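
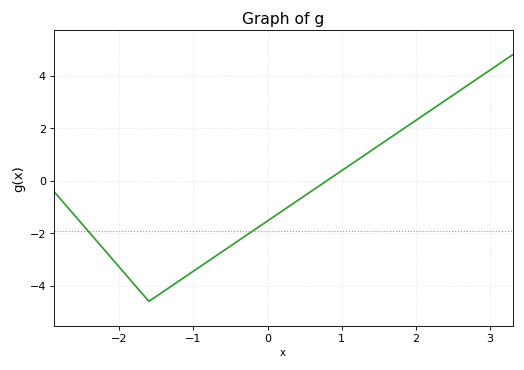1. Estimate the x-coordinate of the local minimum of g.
-1.6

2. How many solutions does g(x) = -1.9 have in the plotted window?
2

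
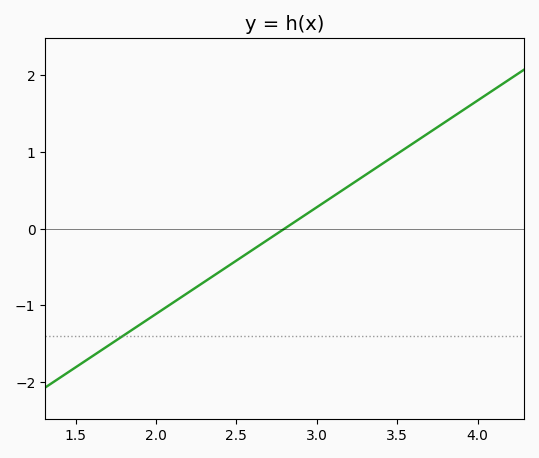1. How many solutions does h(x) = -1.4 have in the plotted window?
1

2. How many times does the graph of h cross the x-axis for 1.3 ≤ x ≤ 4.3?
1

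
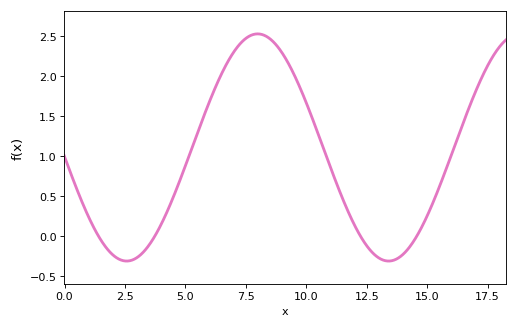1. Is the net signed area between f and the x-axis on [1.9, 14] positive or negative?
positive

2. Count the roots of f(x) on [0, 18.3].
4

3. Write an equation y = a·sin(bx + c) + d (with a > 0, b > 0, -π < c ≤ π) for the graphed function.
y = 1.42sin(0.58x - 3.1) + 1.11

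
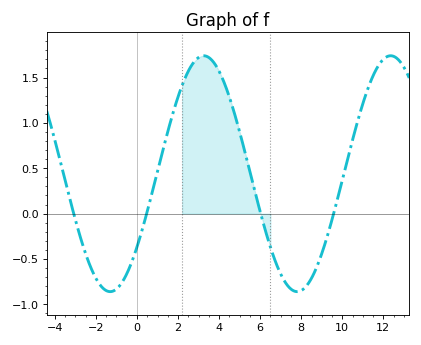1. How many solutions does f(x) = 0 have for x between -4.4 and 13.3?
4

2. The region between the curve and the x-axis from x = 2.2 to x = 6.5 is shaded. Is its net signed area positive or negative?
positive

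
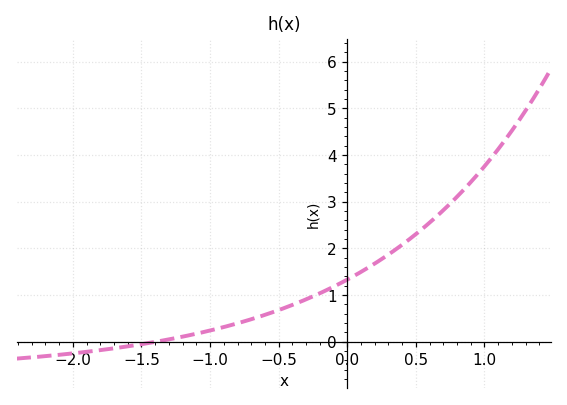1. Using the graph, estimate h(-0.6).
0.6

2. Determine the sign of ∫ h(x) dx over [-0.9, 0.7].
positive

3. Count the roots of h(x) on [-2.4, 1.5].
1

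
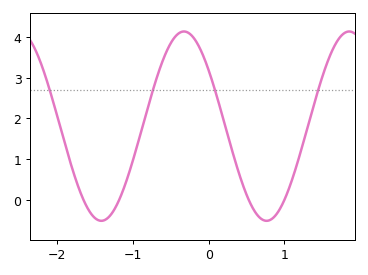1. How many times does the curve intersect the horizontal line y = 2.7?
4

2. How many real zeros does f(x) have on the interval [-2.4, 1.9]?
4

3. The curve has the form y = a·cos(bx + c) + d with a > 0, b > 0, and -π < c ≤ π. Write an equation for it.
y = 2.32cos(2.88x + 0.94) + 1.81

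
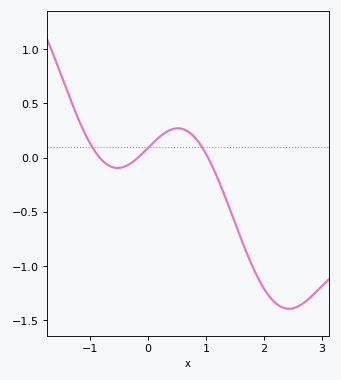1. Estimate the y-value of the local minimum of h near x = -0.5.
-0.1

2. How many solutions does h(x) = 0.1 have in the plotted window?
3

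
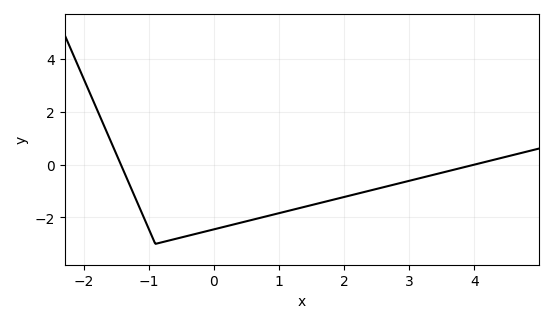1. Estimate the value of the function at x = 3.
-0.6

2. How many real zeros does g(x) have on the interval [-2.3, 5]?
2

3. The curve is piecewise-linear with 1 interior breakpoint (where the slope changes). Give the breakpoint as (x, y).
(-0.9, -3)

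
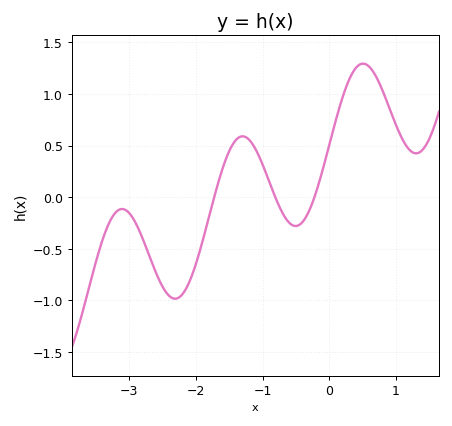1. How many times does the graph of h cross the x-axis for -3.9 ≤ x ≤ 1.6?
3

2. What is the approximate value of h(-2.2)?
-0.939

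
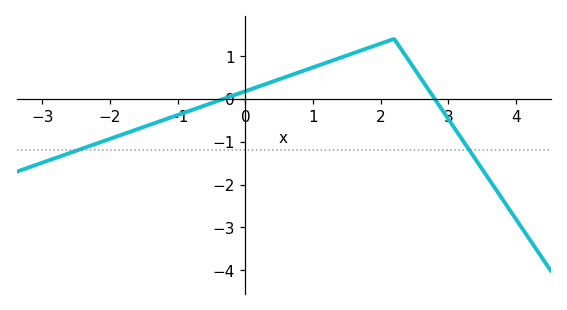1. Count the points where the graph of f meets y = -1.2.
2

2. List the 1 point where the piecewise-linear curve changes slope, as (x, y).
(2.2, 1.4)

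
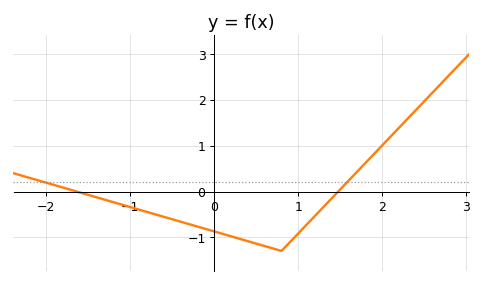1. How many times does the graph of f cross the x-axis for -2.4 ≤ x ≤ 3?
2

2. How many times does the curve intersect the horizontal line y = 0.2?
2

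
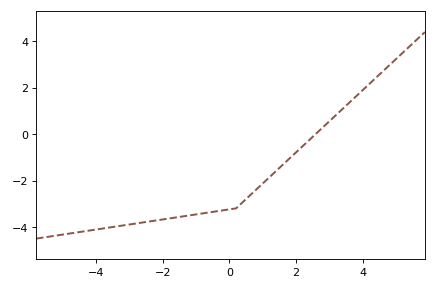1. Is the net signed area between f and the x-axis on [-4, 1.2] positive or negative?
negative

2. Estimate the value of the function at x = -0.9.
-3.4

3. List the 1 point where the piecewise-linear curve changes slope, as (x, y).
(0.2, -3.2)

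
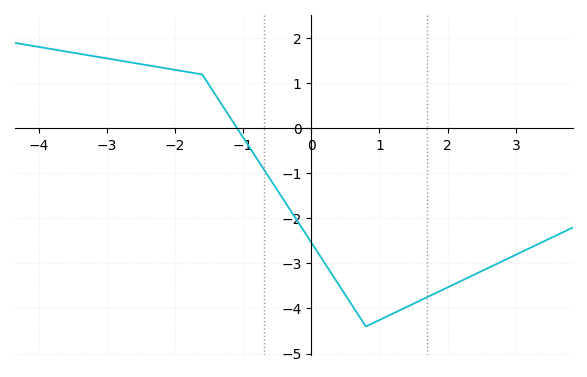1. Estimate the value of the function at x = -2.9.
1.53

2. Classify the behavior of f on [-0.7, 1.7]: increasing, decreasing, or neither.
neither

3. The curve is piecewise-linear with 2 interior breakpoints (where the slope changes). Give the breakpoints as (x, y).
(-1.6, 1.2); (0.8, -4.4)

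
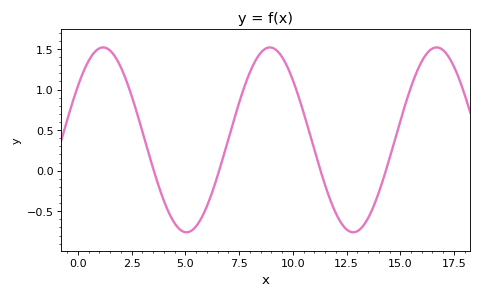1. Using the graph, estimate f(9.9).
1.2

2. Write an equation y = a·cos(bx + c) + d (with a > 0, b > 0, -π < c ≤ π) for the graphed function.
y = 1.14cos(0.81x - 0.95) + 0.38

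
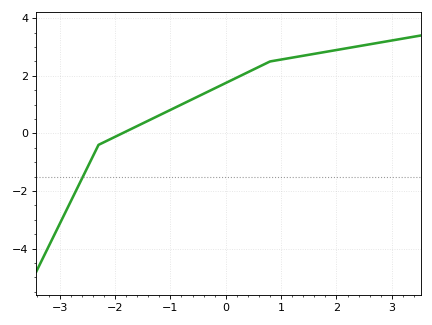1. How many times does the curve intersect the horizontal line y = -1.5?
1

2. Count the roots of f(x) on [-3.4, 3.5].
1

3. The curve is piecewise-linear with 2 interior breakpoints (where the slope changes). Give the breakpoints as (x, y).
(-2.3, -0.4); (0.8, 2.5)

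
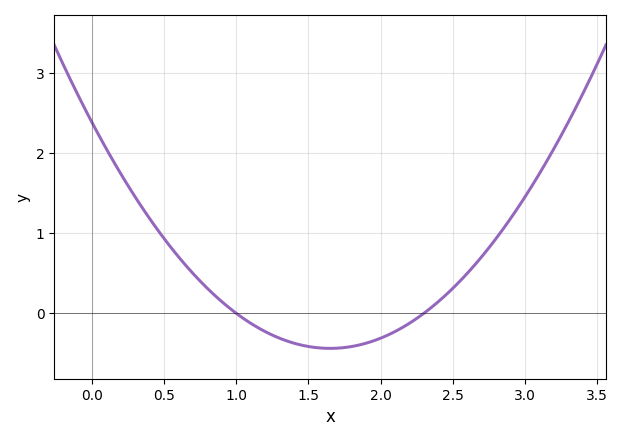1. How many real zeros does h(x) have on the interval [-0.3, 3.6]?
2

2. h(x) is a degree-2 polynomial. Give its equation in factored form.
y = 1.04(x - 1)(x - 2.3)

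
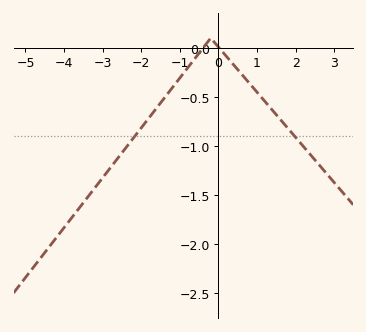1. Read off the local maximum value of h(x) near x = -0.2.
0.1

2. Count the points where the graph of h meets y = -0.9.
2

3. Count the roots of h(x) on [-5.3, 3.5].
2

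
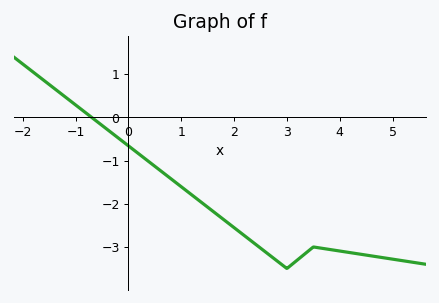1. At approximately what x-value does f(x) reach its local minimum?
3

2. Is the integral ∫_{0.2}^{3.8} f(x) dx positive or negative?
negative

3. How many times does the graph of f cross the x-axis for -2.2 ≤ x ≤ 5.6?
1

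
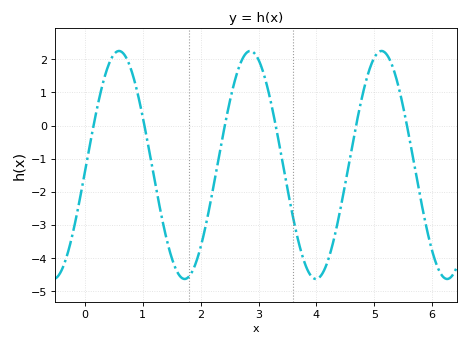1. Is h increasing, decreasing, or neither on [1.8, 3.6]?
neither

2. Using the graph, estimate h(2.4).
-0.2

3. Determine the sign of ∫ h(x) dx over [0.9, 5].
negative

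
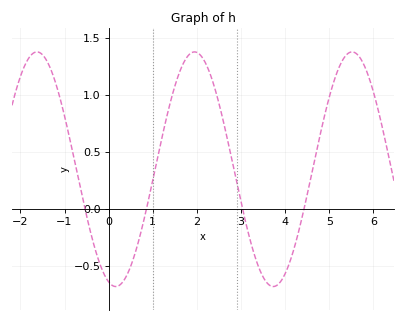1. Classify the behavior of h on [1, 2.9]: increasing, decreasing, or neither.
neither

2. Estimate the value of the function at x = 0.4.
-0.589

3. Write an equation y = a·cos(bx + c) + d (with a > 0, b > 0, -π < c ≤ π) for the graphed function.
y = 1.03cos(1.76x + 2.86) + 0.35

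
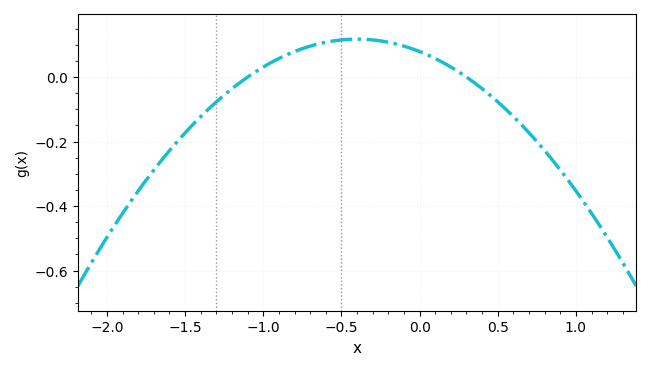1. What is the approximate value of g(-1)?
0.031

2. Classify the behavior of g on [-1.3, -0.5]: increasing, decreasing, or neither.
increasing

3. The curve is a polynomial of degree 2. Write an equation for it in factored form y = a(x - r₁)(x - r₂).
y = -0.24(x + 1.1)(x - 0.3)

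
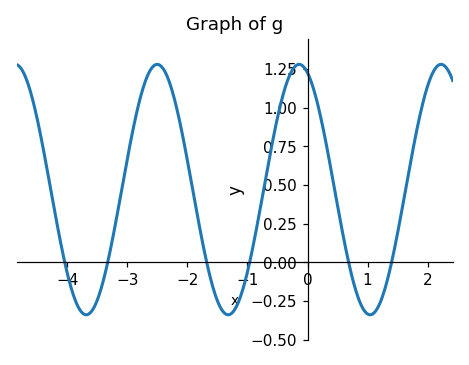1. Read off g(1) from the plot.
-0.34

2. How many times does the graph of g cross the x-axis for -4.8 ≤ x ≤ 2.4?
6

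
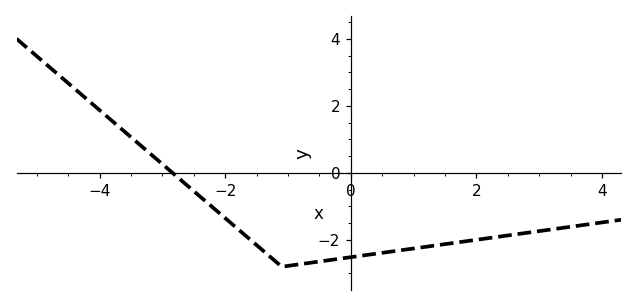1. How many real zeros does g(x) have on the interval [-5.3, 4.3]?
1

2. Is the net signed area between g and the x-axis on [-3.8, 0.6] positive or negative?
negative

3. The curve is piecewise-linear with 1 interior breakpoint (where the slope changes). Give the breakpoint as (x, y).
(-1.1, -2.8)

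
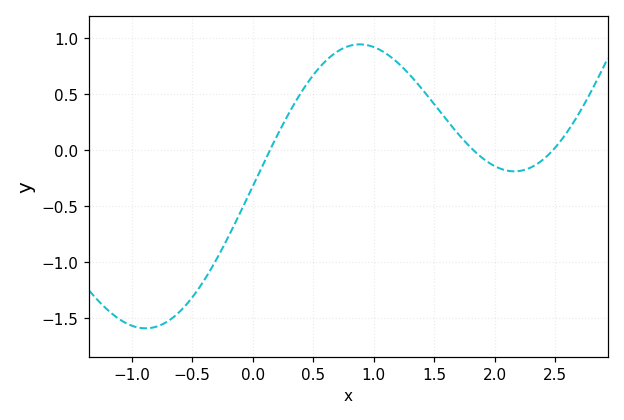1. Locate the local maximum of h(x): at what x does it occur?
0.886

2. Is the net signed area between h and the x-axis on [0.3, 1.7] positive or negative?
positive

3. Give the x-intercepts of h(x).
0.142, 1.83, 2.48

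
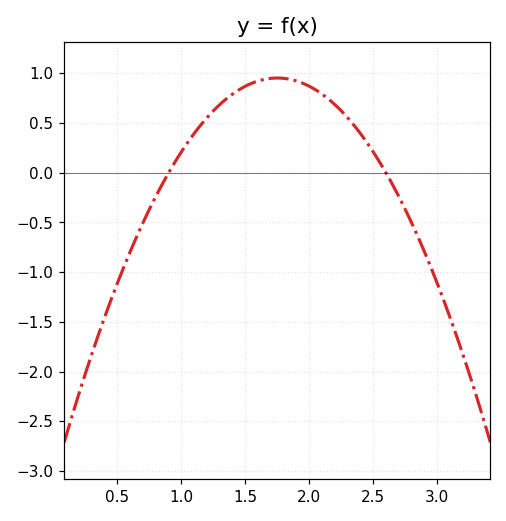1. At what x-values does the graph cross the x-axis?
0.9, 2.6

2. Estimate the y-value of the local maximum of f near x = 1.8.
0.95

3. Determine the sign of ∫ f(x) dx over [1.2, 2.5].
positive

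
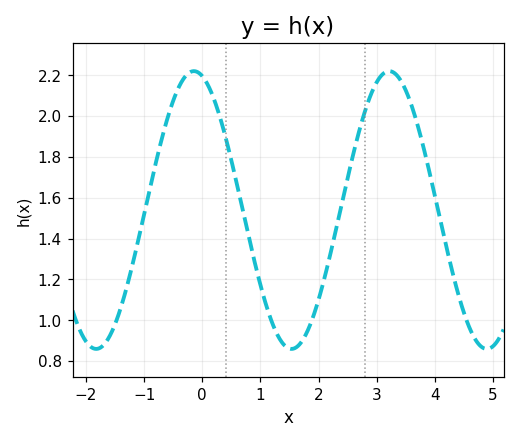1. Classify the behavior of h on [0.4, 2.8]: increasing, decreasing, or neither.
neither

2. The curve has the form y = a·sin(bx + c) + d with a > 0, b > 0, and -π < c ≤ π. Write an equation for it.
y = 0.68sin(1.9x + 1.8) + 1.54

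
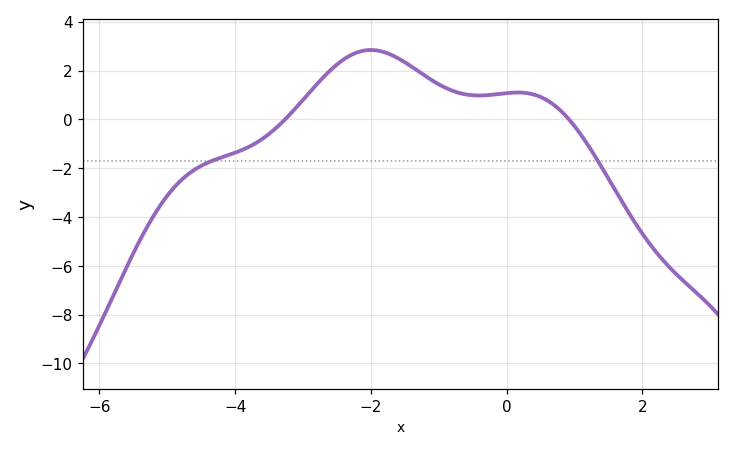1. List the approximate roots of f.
-3.2, 1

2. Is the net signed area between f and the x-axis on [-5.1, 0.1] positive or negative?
positive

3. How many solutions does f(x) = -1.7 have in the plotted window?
2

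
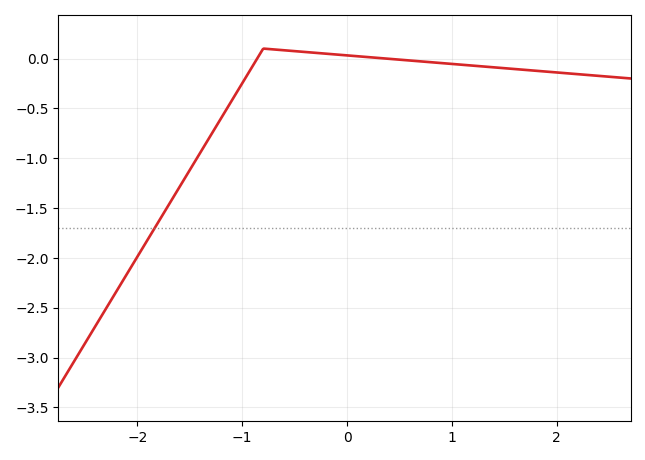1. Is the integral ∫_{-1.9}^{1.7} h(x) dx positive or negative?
negative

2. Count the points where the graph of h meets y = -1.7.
1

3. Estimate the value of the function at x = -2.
-2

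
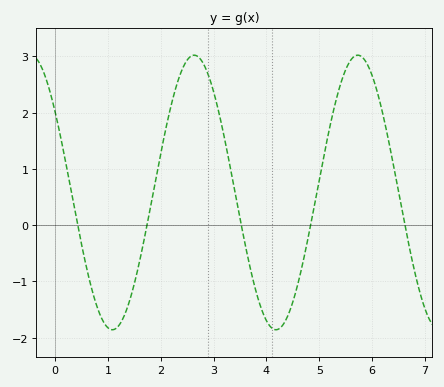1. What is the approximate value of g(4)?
-1.7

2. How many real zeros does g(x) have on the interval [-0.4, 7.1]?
5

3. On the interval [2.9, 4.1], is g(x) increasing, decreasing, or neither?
decreasing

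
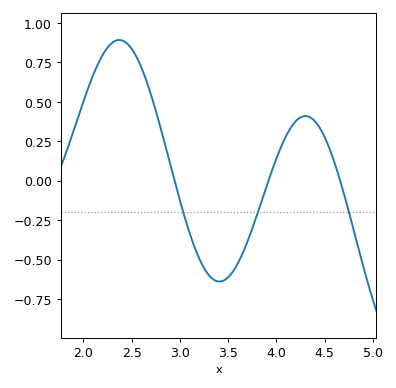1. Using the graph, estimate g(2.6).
0.72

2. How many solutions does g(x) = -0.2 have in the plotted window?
3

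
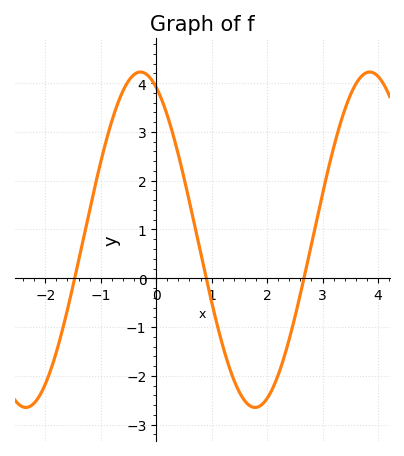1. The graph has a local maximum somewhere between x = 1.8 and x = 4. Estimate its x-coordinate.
3.9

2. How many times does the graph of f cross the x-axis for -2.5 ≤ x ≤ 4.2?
3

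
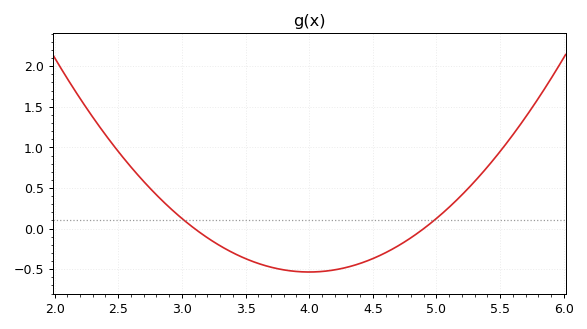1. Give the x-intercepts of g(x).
3.1, 4.9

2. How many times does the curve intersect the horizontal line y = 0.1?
2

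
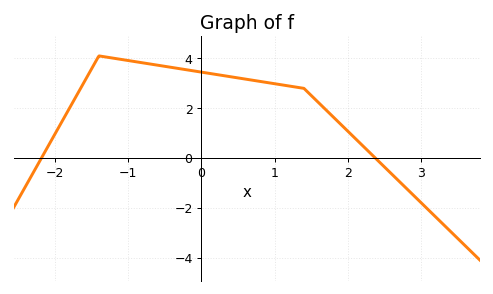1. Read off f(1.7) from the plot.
1.94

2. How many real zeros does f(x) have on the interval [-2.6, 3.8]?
2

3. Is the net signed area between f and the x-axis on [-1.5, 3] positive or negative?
positive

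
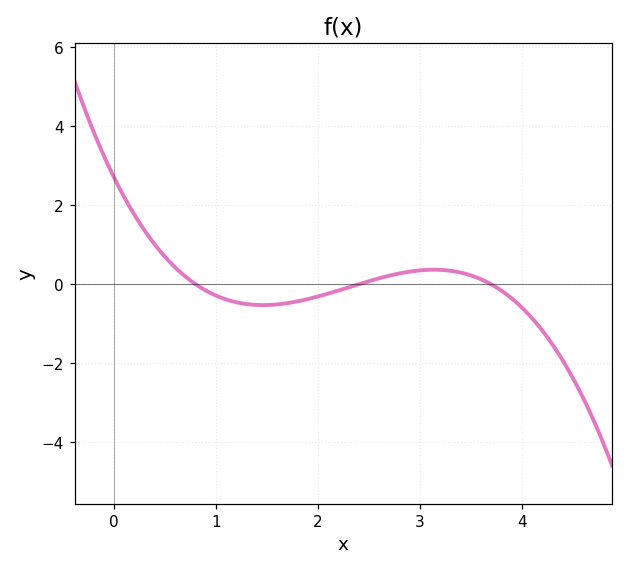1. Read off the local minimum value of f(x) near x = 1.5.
-0.6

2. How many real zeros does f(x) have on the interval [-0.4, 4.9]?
3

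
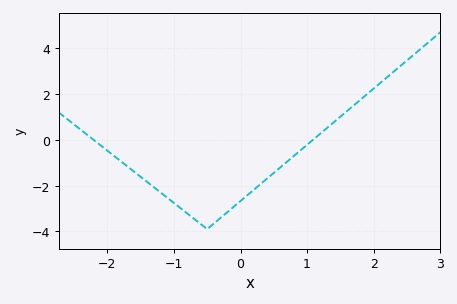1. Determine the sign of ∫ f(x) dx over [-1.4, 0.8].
negative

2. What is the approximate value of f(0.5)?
-1.44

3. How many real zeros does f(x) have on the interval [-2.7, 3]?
2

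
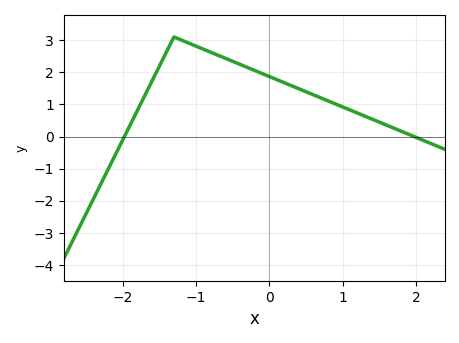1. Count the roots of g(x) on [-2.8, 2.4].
2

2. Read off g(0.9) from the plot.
1.02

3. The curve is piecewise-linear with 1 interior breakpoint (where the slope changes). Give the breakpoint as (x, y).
(-1.3, 3.1)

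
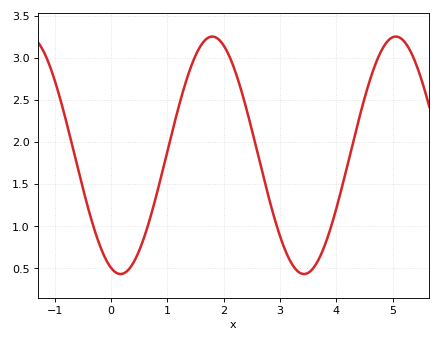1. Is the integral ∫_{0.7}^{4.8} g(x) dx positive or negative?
positive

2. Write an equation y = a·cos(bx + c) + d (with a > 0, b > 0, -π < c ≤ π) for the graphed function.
y = 1.41cos(1.9x + 2.8) + 1.84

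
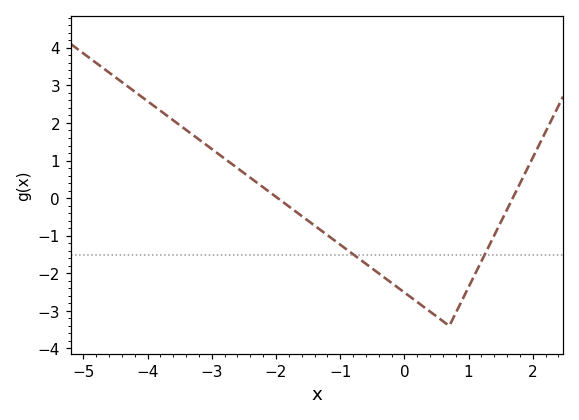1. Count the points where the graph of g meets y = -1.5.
2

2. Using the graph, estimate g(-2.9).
1.18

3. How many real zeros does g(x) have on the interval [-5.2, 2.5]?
2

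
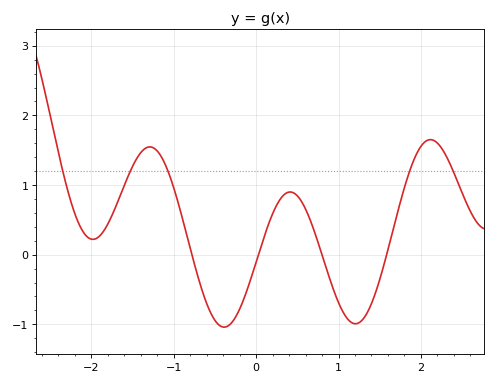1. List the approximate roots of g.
-0.778, 0.029, 0.8, 1.58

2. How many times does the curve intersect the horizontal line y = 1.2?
5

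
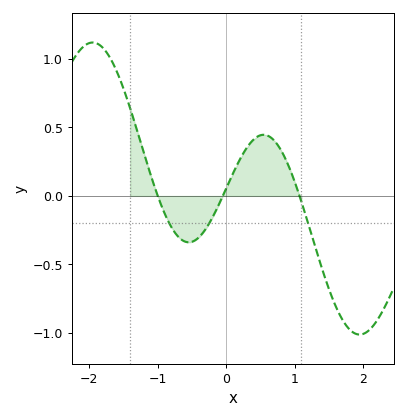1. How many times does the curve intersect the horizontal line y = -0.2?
3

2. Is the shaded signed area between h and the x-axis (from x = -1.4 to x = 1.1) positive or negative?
positive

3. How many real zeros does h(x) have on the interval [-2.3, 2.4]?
3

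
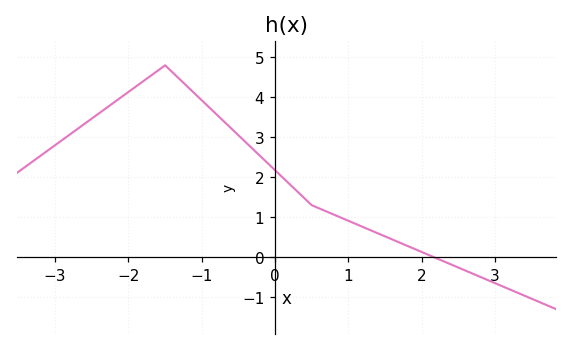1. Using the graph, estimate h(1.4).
0.6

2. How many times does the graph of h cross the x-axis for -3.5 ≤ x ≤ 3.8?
1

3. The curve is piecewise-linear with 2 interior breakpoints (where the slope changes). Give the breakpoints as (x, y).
(-1.5, 4.8); (0.5, 1.3)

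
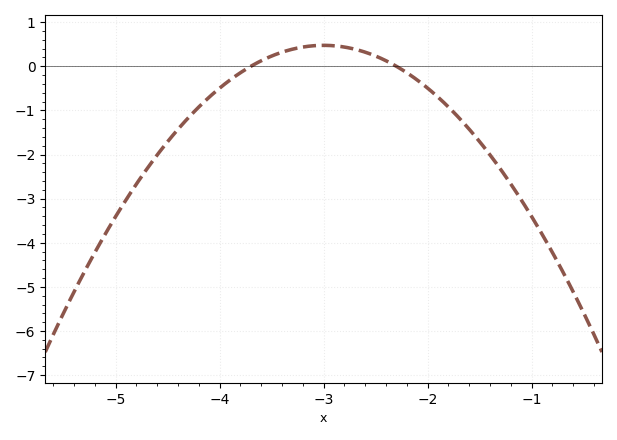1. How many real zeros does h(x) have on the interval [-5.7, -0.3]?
2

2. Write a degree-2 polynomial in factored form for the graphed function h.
y = -0.97(x + 3.7)(x + 2.3)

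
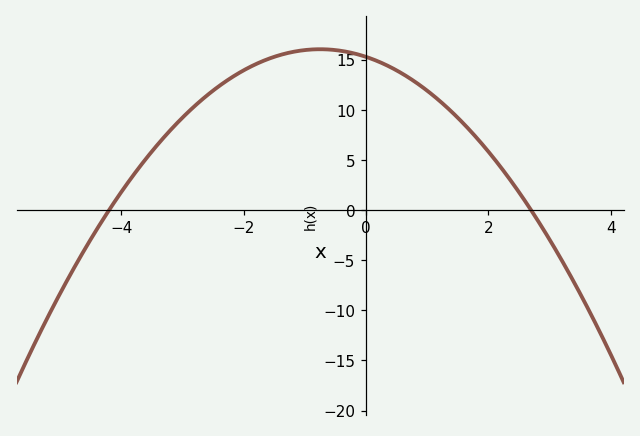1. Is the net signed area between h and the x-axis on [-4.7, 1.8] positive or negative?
positive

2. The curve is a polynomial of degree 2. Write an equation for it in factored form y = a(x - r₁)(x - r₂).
y = -1.35(x + 4.2)(x - 2.7)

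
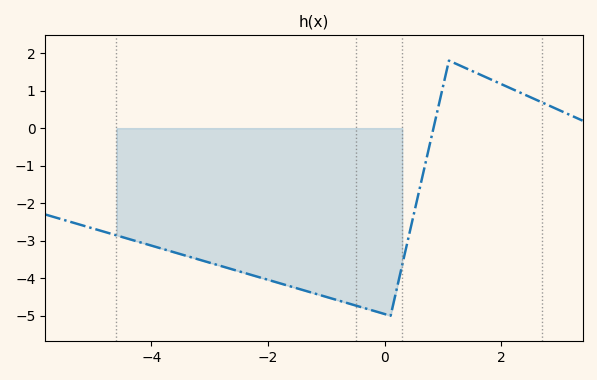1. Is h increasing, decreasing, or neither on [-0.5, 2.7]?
neither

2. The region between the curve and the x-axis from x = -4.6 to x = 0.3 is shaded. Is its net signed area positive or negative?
negative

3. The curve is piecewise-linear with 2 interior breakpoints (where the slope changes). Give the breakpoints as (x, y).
(0.1, -5); (1.1, 1.8)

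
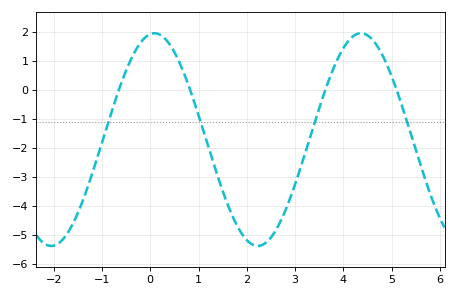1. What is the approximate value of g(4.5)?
1.9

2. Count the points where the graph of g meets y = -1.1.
4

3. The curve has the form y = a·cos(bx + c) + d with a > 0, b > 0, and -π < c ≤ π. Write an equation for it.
y = 3.66cos(1.5x - 0.13) - 1.72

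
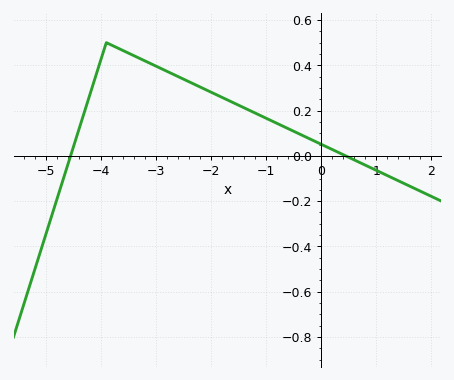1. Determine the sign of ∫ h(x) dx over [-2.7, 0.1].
positive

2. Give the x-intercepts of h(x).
-4.6, 0.4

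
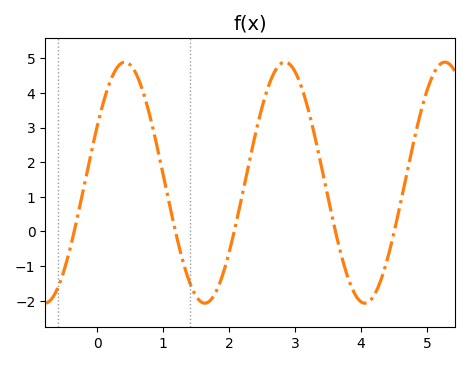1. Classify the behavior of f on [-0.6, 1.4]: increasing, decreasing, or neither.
neither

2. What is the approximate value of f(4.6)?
0.8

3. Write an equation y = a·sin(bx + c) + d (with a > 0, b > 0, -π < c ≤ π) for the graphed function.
y = 3.48sin(2.6x + 0.49) + 1.41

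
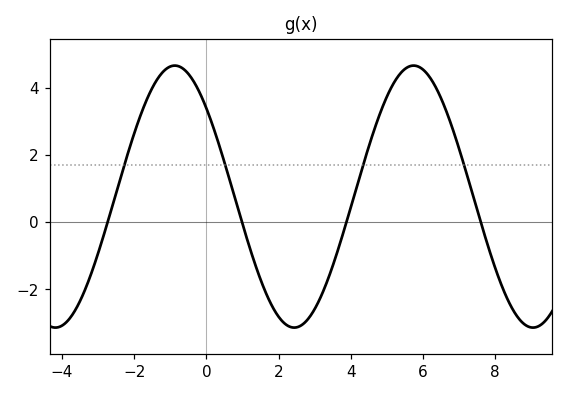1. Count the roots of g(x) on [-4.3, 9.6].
4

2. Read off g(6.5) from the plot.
3.6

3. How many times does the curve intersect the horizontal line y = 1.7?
4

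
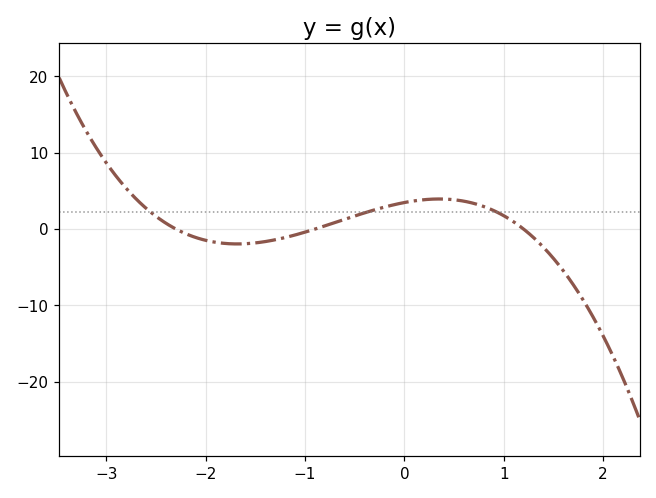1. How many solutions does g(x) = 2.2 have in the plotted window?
3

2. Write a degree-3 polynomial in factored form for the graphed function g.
y = -1.4(x + 2.3)(x + 0.9)(x - 1.2)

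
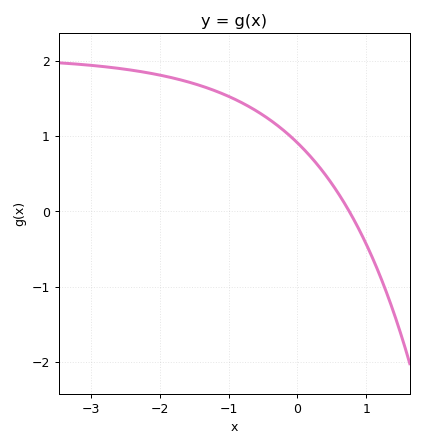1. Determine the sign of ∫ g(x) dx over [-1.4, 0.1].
positive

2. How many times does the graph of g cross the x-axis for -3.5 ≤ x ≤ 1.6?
1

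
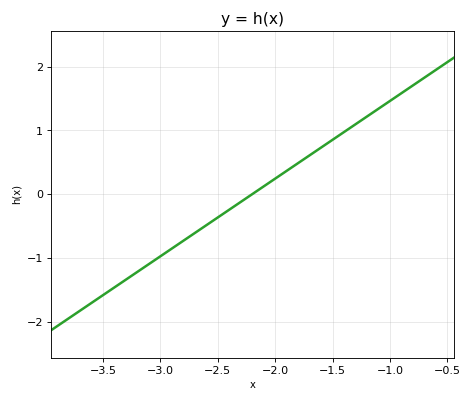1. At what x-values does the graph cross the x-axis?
-2.2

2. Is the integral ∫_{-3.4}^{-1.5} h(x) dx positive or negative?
negative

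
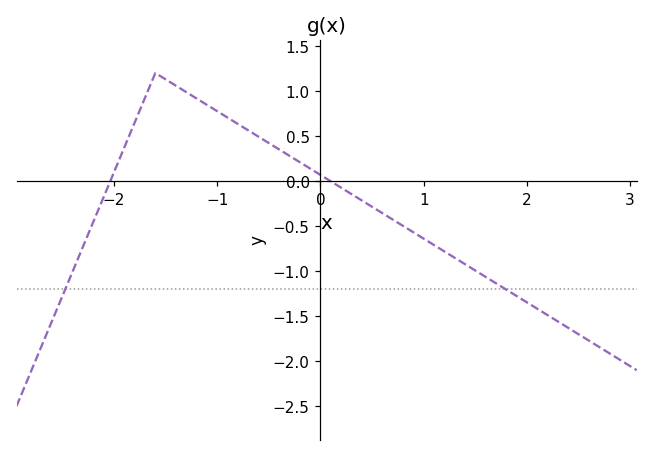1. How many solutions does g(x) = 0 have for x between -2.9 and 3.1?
2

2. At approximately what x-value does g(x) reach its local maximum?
-1.6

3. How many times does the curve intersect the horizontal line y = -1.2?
2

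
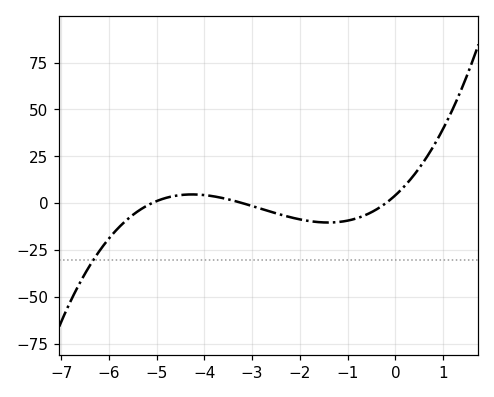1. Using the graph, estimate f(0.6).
22.4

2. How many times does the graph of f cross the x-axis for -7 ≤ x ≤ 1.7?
3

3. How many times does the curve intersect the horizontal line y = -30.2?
1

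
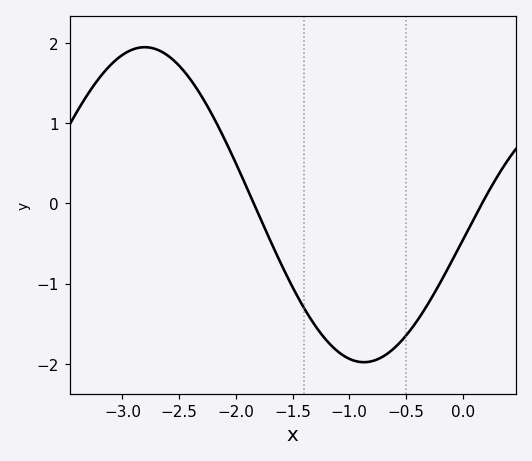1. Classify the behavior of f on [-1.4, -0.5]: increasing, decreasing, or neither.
neither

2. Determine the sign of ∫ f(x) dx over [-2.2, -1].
negative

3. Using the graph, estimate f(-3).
1.9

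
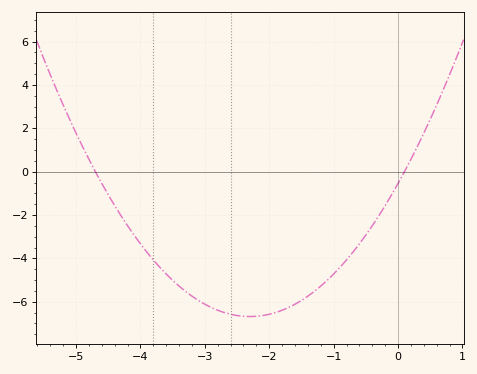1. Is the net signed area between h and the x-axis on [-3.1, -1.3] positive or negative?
negative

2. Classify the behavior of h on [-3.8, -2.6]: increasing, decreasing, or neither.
decreasing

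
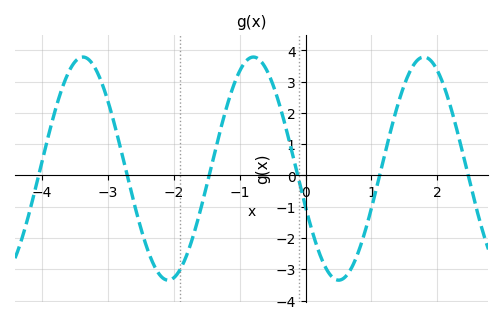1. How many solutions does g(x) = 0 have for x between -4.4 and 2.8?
6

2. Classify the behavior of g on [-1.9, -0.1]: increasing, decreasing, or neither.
neither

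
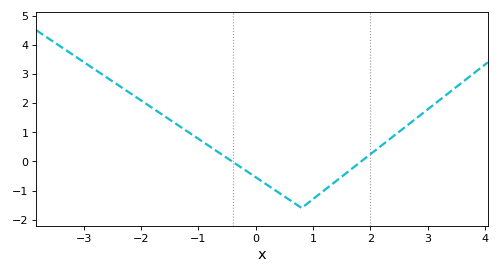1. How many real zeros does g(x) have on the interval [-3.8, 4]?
2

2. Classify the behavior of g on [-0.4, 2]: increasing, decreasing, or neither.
neither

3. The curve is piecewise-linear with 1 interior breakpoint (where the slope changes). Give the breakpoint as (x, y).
(0.8, -1.6)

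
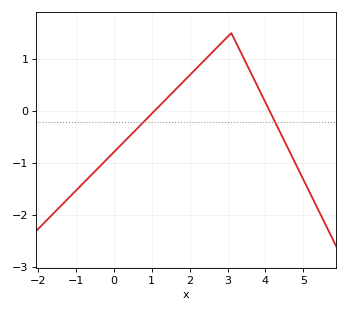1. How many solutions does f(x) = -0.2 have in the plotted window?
2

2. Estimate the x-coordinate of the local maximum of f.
3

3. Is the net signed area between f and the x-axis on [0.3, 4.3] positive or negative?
positive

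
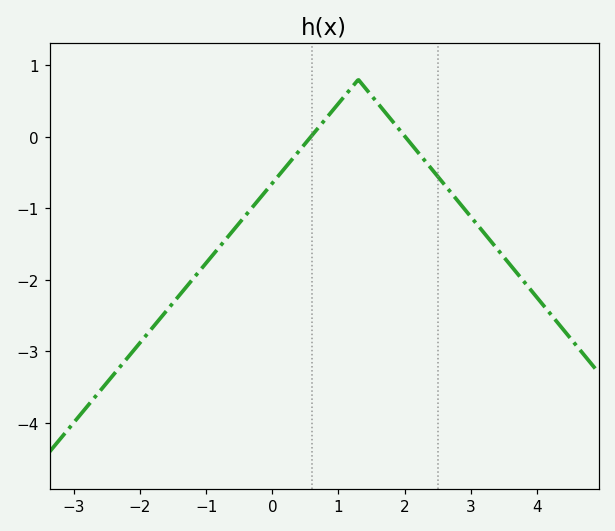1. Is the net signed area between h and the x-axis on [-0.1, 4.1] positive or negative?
negative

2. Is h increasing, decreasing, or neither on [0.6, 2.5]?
neither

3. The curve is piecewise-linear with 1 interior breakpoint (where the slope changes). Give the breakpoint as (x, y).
(1.3, 0.8)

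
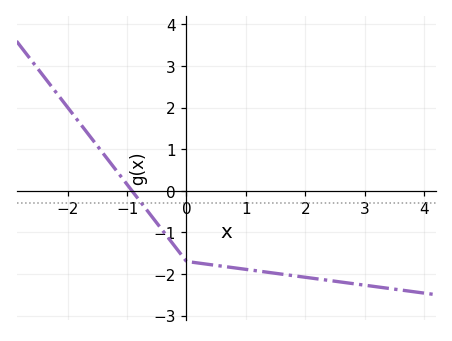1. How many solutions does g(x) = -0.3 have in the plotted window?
1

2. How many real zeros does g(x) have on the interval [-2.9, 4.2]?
1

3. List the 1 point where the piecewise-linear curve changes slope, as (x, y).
(0, -1.7)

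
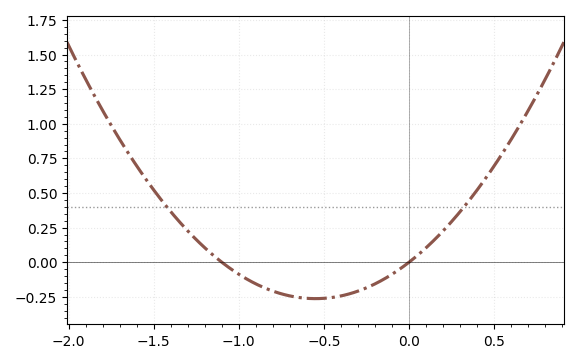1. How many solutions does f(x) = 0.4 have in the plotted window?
2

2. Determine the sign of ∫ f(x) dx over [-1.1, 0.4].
negative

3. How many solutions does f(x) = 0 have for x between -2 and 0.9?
2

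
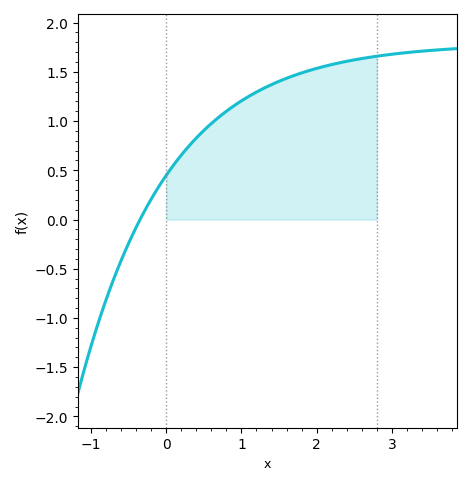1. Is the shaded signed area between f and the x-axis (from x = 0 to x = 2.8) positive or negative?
positive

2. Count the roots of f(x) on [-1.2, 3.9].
1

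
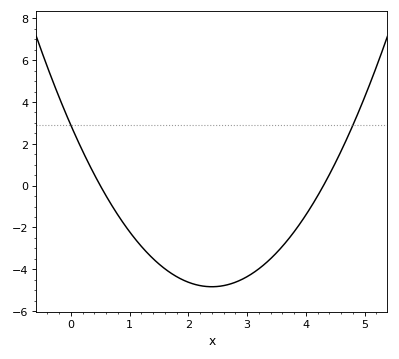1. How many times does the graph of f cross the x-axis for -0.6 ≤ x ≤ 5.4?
2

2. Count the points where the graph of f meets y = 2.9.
2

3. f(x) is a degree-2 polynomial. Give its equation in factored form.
y = 1.34(x - 0.5)(x - 4.3)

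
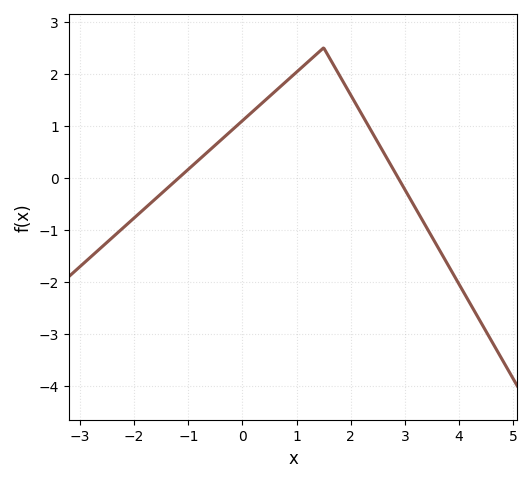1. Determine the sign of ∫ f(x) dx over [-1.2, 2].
positive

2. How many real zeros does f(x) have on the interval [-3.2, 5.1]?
2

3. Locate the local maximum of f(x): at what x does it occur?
1.5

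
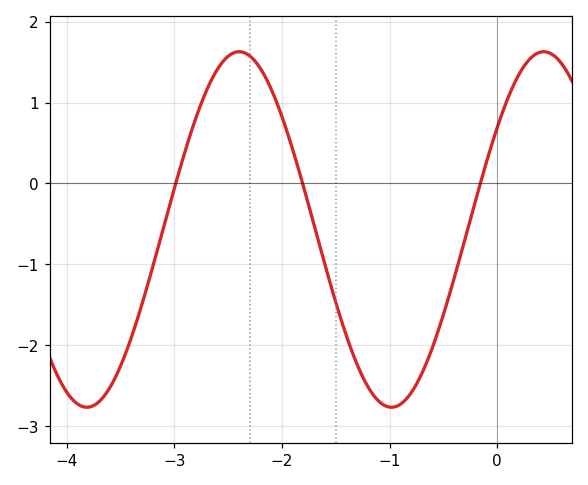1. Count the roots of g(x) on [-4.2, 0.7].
3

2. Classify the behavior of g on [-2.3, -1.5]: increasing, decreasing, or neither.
decreasing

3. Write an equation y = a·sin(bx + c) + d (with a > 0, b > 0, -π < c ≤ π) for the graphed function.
y = 2.2sin(2.22x + 0.61) - 0.57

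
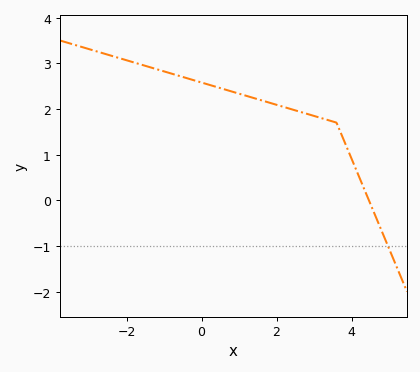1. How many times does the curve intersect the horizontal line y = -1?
1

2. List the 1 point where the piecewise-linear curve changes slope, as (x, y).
(3.6, 1.7)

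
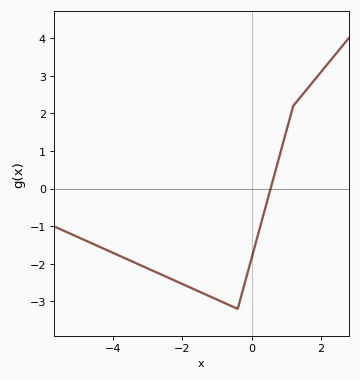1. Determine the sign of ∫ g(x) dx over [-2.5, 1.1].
negative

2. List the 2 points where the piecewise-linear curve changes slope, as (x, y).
(-0.4, -3.2); (1.2, 2.2)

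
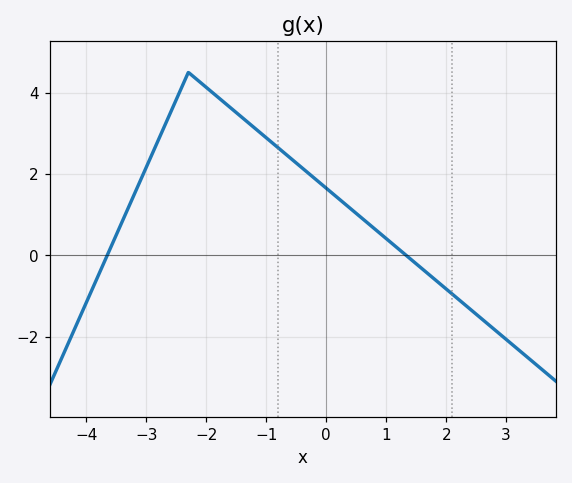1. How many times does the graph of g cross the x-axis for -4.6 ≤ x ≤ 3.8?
2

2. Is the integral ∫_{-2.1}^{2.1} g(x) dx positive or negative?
positive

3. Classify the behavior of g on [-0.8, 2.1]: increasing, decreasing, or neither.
decreasing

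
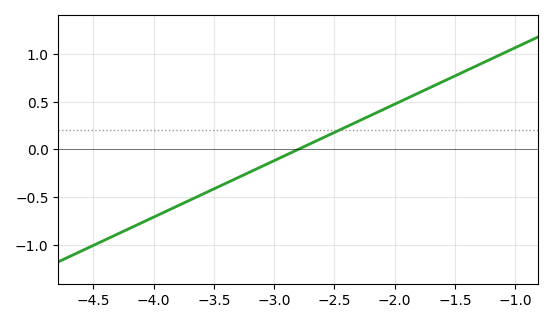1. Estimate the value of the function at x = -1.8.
0.59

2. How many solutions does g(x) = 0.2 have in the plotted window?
1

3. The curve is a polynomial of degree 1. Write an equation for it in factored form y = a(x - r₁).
y = 0.59(x + 2.8)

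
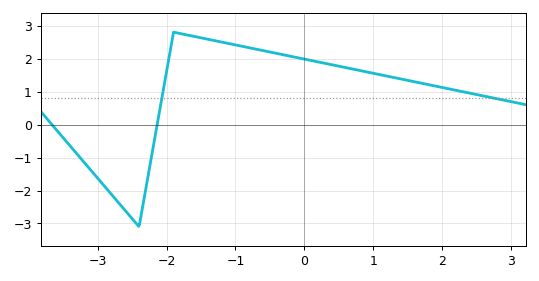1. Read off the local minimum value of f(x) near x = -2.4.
-3.1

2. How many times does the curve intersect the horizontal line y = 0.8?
2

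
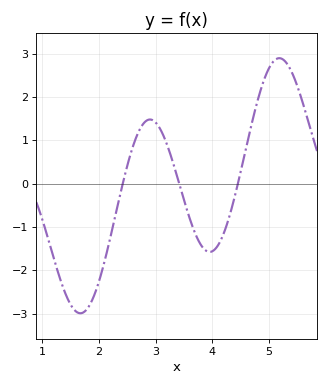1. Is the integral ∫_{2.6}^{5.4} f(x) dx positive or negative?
positive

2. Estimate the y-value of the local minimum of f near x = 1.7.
-3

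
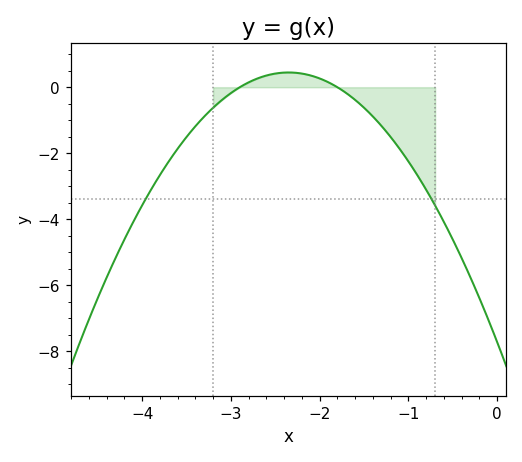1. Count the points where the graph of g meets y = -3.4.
2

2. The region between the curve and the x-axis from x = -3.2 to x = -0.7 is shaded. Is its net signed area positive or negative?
negative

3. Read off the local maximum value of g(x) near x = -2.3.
0.4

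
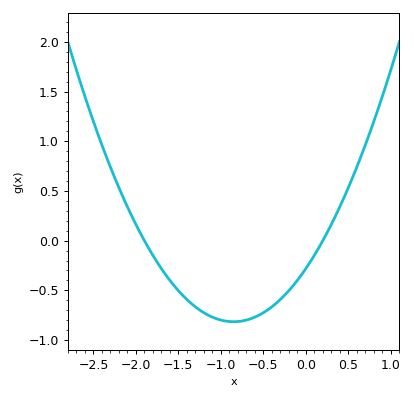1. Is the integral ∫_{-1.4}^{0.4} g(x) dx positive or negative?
negative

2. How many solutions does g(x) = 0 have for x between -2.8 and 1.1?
2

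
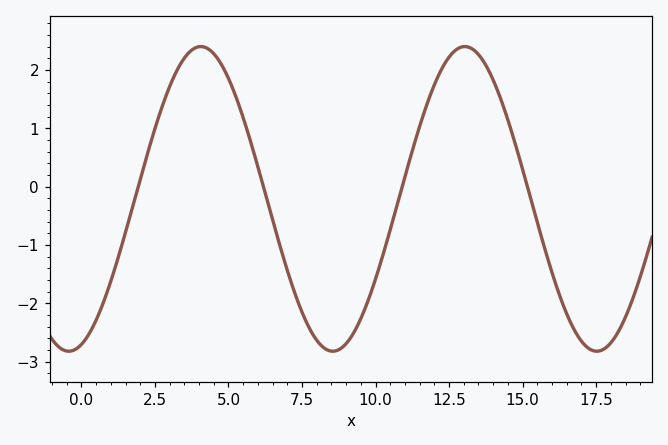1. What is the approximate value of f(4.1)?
2.4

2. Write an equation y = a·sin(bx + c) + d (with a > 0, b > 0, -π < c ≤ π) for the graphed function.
y = 2.61sin(0.7x - 1.27) - 0.21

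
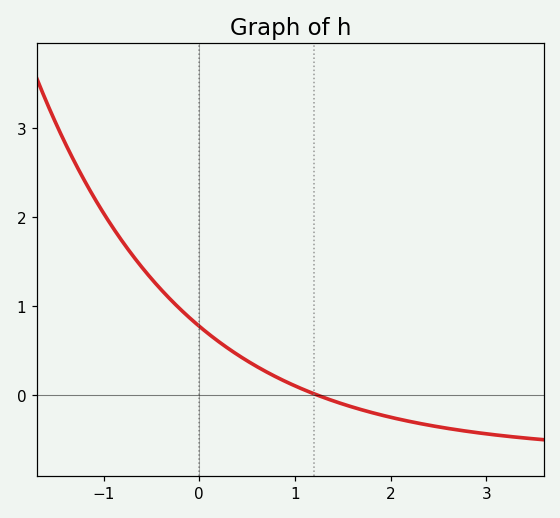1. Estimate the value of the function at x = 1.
0.099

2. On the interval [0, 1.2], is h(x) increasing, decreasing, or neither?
decreasing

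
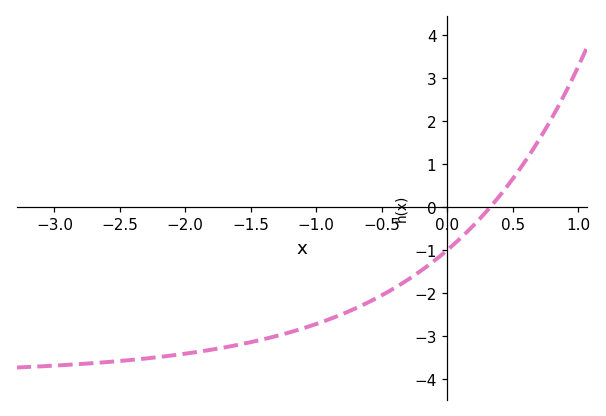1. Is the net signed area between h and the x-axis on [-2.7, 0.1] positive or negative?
negative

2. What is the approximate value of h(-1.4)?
-3.1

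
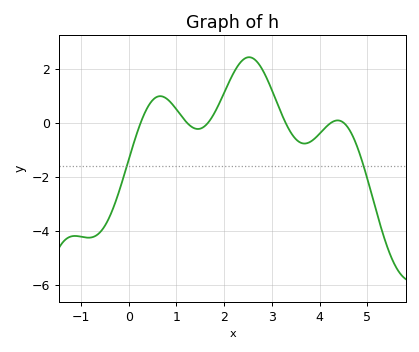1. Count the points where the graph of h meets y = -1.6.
2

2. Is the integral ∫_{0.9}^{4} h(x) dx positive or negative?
positive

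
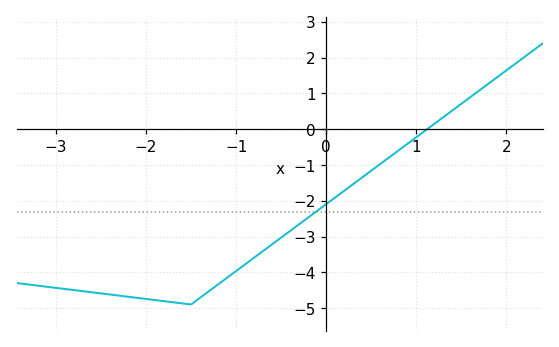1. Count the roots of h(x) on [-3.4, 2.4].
1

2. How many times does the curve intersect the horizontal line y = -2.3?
1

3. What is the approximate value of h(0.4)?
-1.3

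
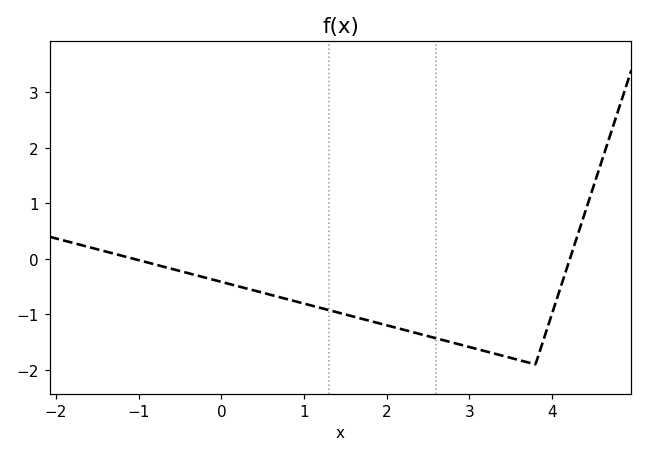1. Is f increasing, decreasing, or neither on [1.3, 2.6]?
decreasing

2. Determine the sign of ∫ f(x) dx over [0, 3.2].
negative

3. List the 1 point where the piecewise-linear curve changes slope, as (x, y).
(3.8, -1.9)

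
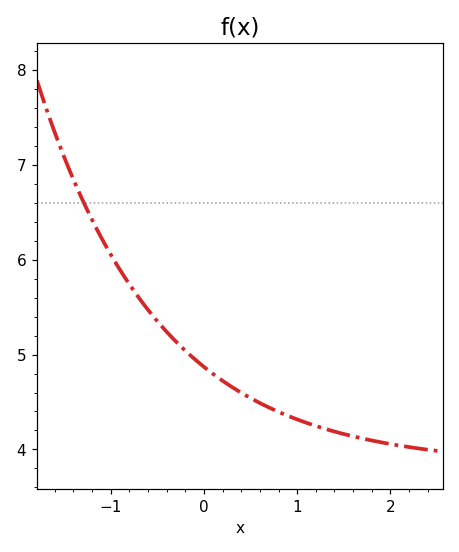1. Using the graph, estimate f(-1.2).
6.4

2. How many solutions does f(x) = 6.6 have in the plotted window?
1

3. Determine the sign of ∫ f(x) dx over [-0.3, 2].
positive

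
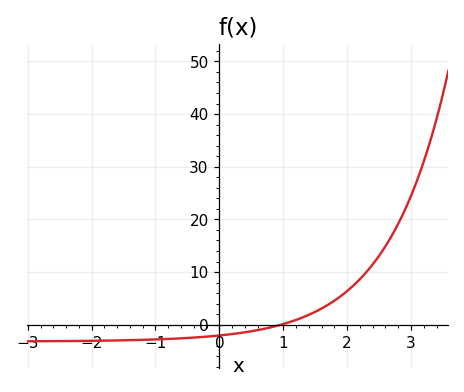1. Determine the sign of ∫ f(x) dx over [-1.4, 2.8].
positive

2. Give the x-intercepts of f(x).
0.965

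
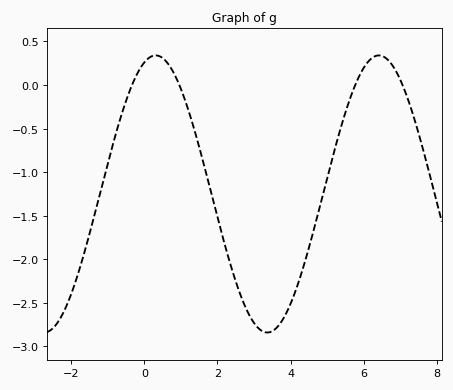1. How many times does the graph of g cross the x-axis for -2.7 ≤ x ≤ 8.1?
4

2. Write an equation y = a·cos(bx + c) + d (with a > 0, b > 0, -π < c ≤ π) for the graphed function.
y = 1.59cos(1x - 0.32) - 1.25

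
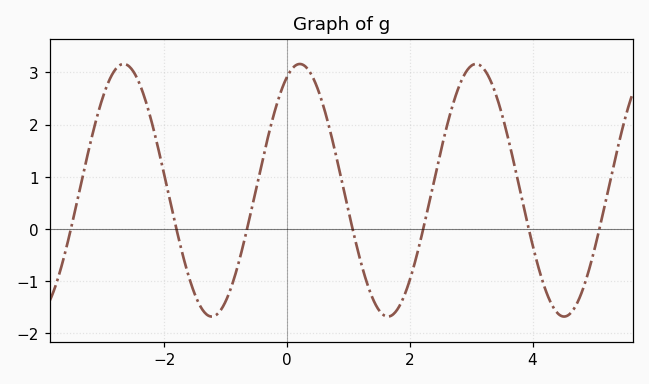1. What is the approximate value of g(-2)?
1.05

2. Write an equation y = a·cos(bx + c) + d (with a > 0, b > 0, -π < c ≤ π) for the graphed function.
y = 2.42cos(2.19x - 0.46) + 0.74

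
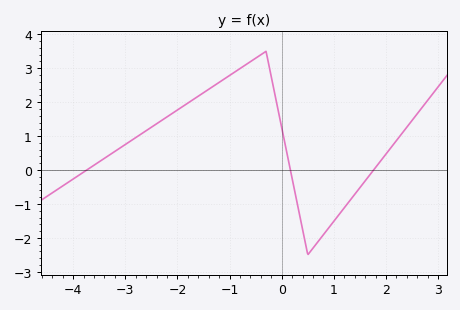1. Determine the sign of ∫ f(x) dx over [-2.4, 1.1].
positive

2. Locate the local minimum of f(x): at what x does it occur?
0.6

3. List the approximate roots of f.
-3.8, 0.2, 1.8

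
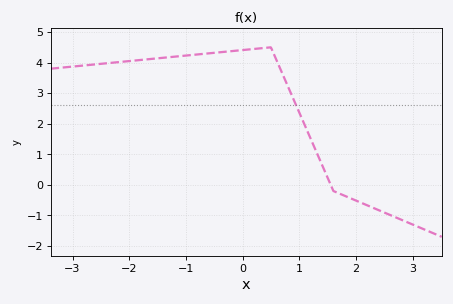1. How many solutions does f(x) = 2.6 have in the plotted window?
1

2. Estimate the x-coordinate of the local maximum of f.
0.499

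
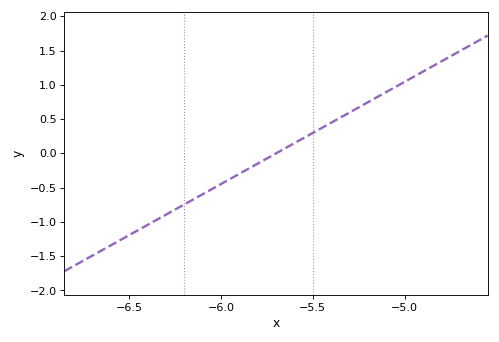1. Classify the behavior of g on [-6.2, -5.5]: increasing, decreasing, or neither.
increasing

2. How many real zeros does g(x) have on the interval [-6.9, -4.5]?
1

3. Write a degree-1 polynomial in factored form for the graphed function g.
y = 1.49(x + 5.7)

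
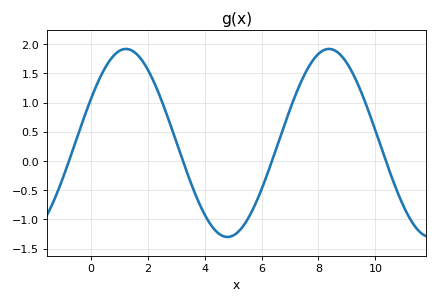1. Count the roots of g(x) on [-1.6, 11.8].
4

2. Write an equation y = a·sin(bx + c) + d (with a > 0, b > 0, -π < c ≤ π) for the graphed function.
y = 1.61sin(0.88x + 0.49) + 0.31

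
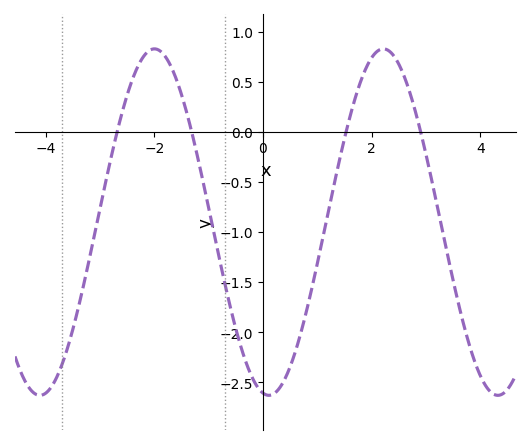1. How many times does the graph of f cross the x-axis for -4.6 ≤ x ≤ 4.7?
4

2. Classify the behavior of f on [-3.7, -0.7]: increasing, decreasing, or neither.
neither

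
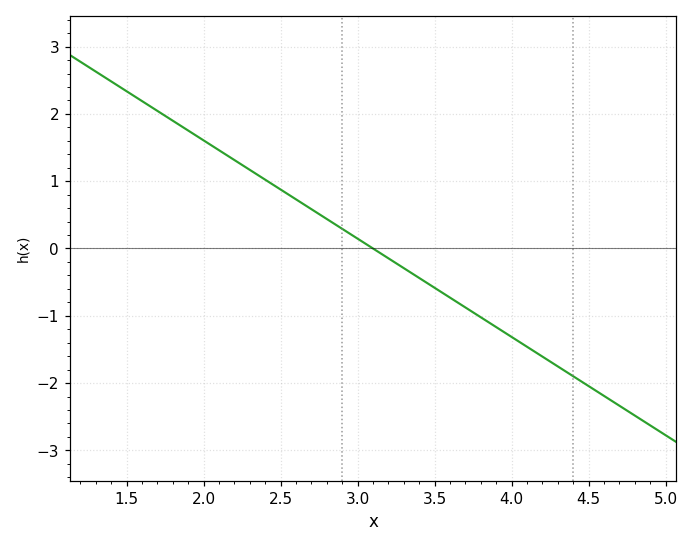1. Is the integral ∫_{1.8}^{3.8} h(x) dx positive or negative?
positive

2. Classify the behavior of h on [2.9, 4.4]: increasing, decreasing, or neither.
decreasing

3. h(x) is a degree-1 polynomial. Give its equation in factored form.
y = -1.46(x - 3.1)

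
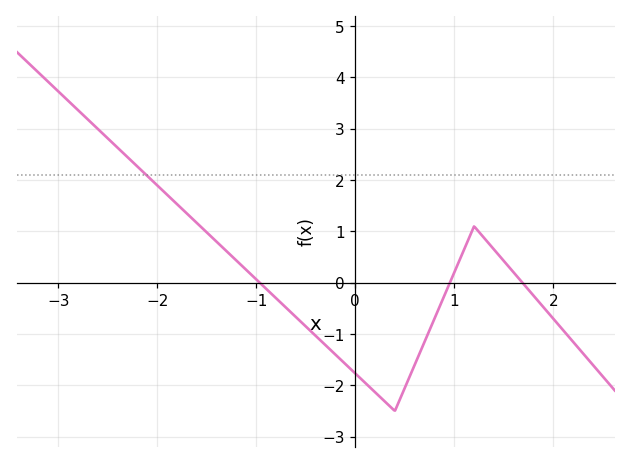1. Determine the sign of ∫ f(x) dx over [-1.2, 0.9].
negative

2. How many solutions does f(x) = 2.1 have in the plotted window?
1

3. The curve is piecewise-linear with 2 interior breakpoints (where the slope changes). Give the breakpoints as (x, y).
(0.4, -2.5); (1.2, 1.1)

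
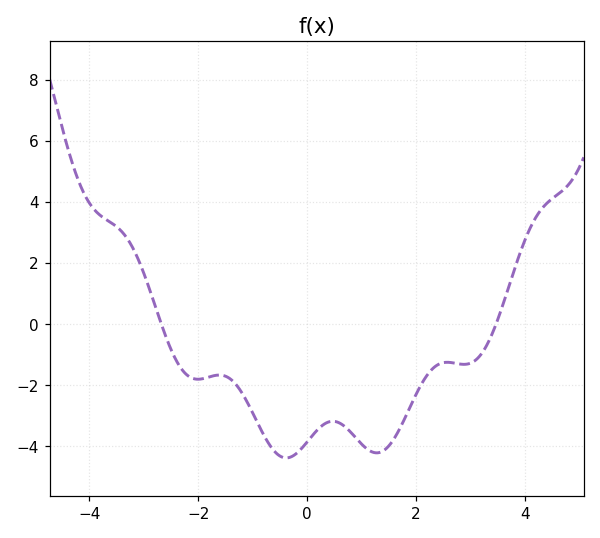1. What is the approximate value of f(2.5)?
-1.26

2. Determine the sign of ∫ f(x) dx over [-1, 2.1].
negative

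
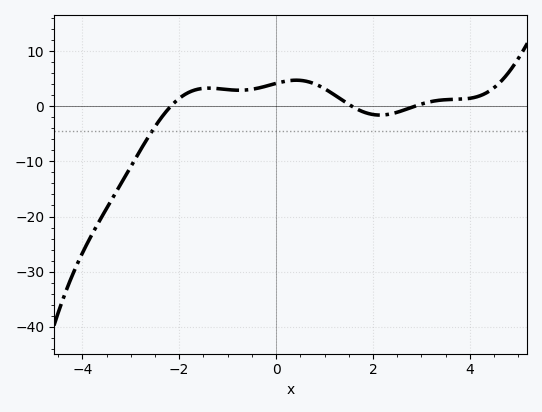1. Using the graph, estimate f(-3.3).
-15.5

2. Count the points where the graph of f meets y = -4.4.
1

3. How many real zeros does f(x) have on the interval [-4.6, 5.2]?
3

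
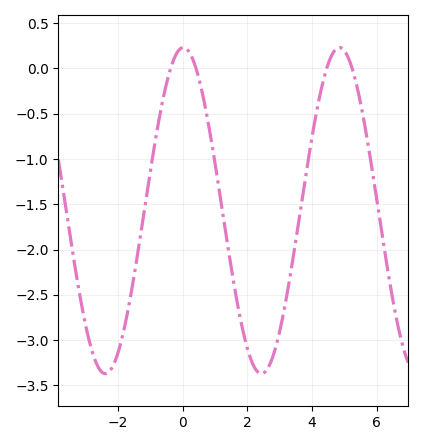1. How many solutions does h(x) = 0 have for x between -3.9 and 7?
4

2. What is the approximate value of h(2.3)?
-3.34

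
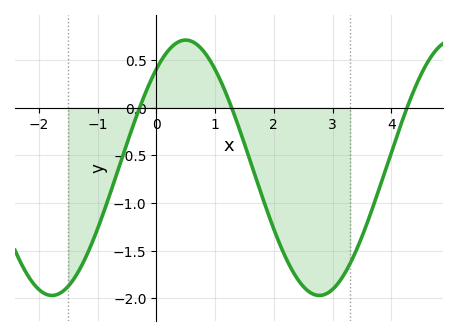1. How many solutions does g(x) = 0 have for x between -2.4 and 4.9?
3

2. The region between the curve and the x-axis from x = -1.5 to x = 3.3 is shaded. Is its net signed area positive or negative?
negative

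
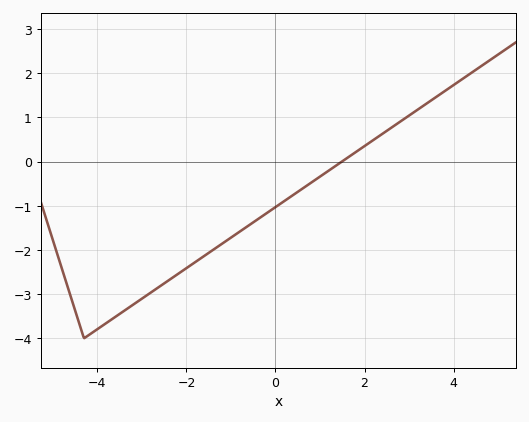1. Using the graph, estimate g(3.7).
1.53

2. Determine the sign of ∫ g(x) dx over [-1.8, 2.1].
negative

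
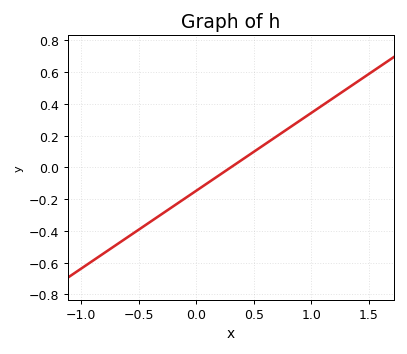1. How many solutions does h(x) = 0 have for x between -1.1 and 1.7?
1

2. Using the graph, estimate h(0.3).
0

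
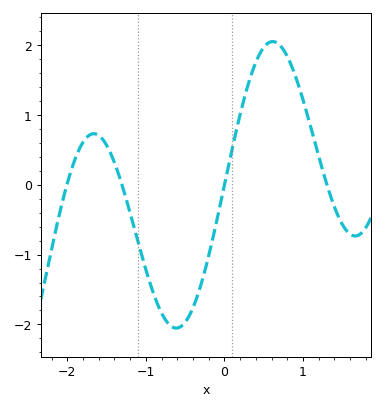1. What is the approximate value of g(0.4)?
1.8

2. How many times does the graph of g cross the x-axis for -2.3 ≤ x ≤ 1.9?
4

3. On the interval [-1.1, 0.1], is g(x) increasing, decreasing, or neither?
neither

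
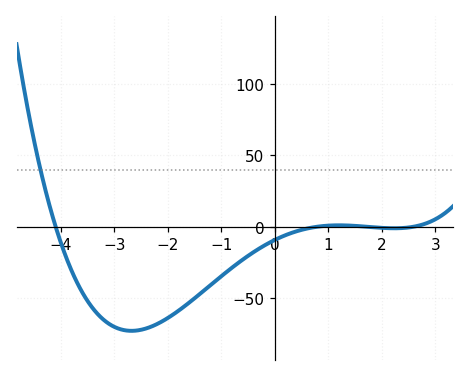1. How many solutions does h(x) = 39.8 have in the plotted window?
1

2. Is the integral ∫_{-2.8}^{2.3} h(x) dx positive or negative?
negative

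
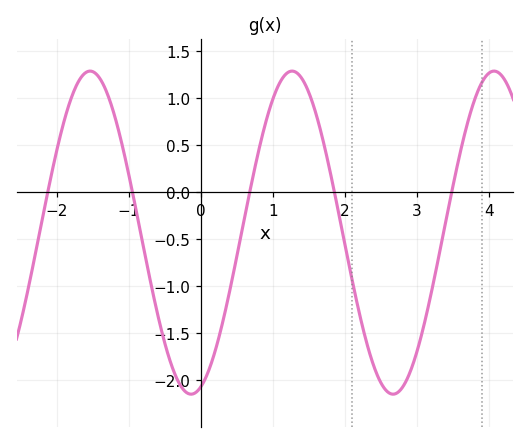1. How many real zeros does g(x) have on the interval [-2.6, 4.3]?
5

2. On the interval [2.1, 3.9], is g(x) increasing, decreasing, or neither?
neither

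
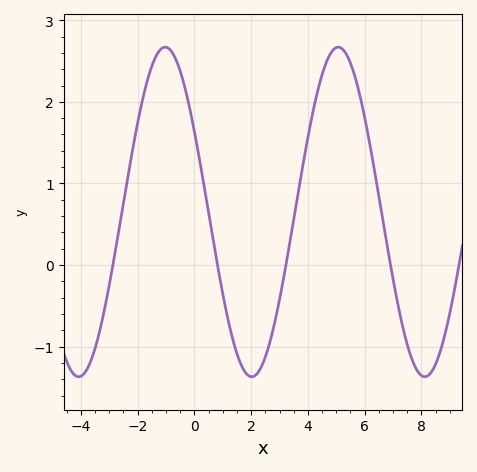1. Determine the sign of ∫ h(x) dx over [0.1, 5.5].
positive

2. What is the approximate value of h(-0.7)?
2.55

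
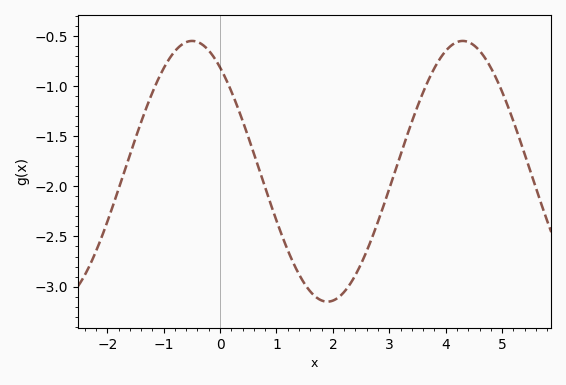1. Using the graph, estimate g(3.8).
-0.82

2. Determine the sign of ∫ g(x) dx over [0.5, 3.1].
negative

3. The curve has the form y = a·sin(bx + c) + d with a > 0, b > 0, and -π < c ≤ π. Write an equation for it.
y = 1.3sin(1.31x + 2.22) - 1.85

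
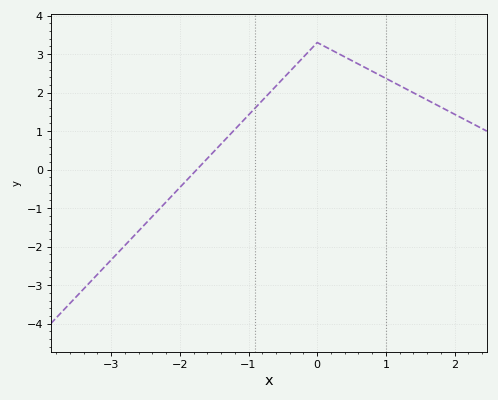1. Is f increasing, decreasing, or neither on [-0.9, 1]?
neither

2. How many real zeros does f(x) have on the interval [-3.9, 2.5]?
1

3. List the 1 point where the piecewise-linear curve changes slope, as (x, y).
(0, 3.3)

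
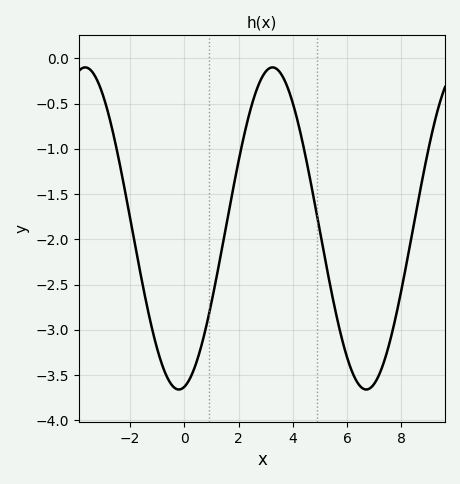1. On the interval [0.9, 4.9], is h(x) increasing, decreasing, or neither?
neither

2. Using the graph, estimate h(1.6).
-1.75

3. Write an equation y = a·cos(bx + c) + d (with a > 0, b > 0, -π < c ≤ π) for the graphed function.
y = 1.78cos(0.91x - 3) - 1.88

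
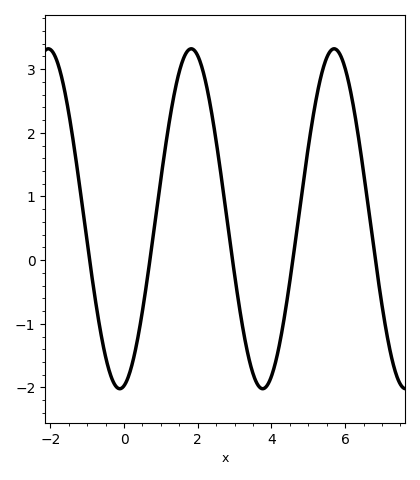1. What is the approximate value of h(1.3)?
2.4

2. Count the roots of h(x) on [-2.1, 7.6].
5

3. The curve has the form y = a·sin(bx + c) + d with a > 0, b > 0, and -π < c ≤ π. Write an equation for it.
y = 2.67sin(1.6x - 1.4) + 0.65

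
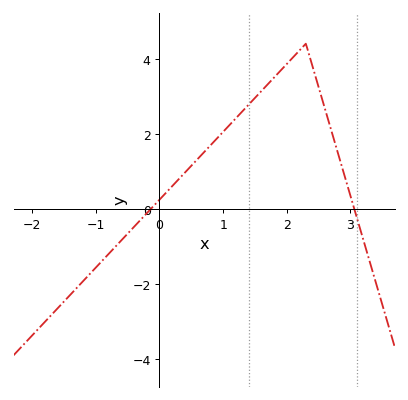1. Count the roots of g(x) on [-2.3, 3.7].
2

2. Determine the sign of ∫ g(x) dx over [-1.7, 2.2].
positive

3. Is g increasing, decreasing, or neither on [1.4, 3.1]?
neither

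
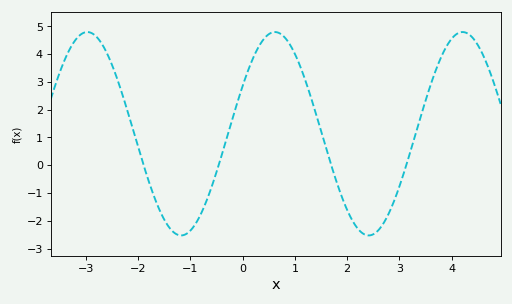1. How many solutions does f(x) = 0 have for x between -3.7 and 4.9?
4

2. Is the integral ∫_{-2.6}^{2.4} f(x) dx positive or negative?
positive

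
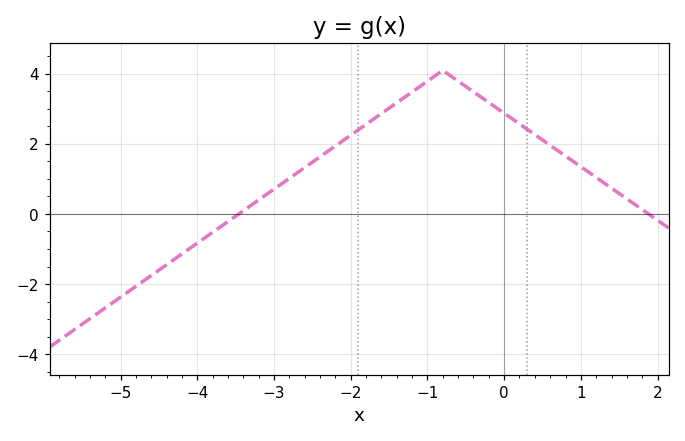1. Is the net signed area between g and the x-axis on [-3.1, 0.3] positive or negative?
positive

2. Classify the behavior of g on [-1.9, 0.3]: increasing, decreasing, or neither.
neither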